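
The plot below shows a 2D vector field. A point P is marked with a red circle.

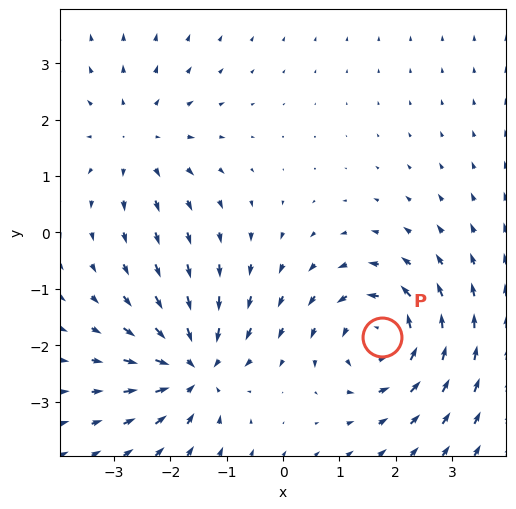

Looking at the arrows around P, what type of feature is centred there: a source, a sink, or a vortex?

vortex

At P (1.8, -1.9) the arrows circulate counterclockwise. Divergence ≈0, curl about +5 — near-zero divergence with nonzero curl is a vortex.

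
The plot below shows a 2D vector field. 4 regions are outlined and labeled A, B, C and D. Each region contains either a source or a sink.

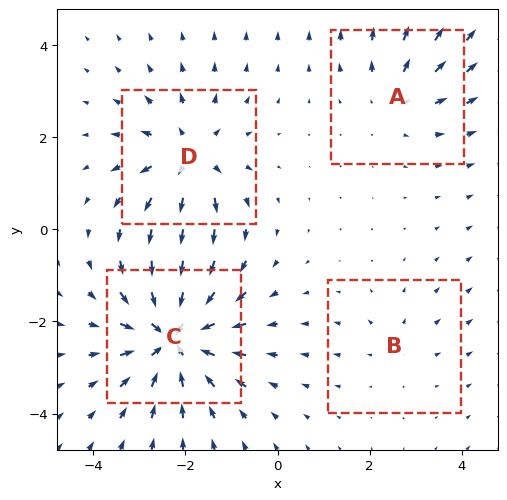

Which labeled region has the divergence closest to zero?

B

Divergence at each region's feature centre — A: about +3, B: about +2, C: about -7, D: about +5. Region B is closest to zero.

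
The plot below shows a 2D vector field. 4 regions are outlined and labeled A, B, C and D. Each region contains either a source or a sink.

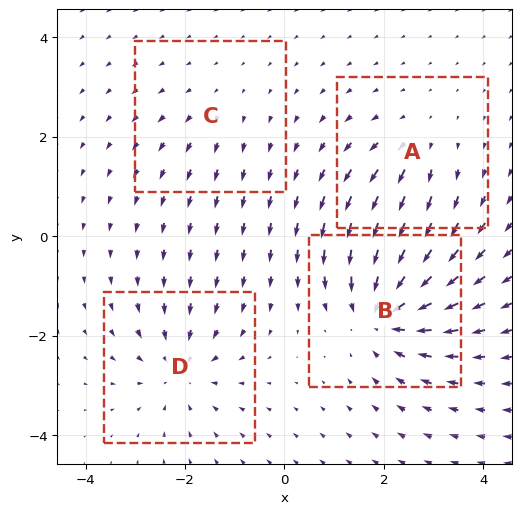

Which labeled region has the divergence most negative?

B

Divergence at each region's feature centre — A: about +3, B: about -7, C: about +2, D: about -5. Region B is most negative.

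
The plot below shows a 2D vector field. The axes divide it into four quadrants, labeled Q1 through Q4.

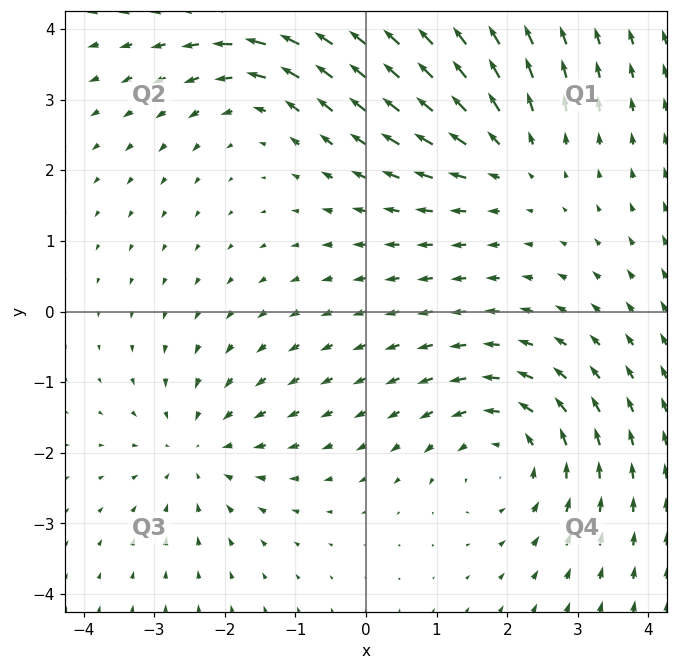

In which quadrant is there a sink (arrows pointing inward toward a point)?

The sink sits at approximately (-2.4, -2.0), which lies in quadrant Q3. The divergence there is about -3, negative as expected for a sink.

Q3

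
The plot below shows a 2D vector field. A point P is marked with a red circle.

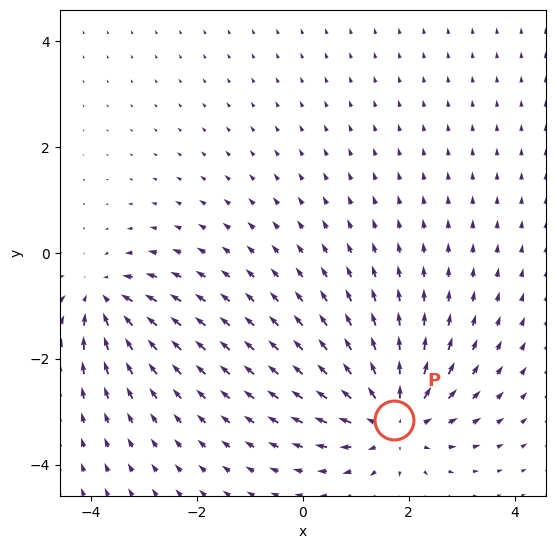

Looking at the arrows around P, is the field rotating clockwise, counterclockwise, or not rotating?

not rotating

Near P at (1.7, -3.2) the arrows show no circulation. The curl there is ≈0.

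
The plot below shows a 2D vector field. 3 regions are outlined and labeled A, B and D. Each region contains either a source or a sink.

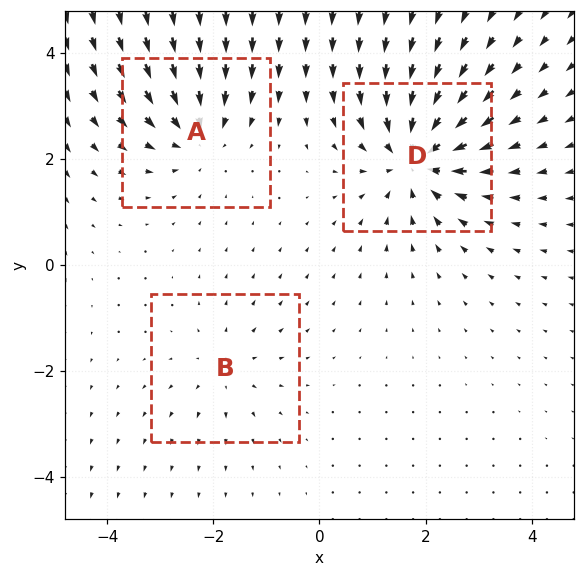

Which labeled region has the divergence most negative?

D

Divergence at each region's feature centre — A: about -4, B: about +2, D: about -5. Region D is most negative.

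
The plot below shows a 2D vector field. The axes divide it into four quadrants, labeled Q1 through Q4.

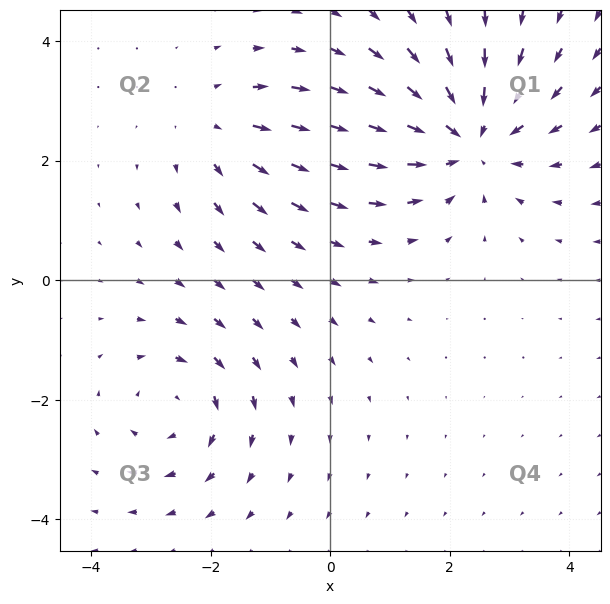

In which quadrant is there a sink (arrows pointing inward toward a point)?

Q1

The sink sits at approximately (2.3, 2.4), which lies in quadrant Q1. The divergence there is about -4, negative as expected for a sink.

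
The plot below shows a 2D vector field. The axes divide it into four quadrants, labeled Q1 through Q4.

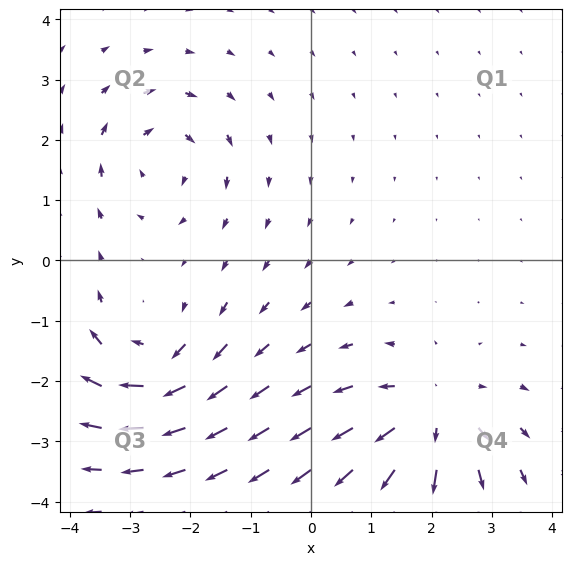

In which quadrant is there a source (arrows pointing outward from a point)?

Q4

The source sits at approximately (2.0, -2.6), which lies in quadrant Q4. The divergence there is about +4, positive as expected for a source.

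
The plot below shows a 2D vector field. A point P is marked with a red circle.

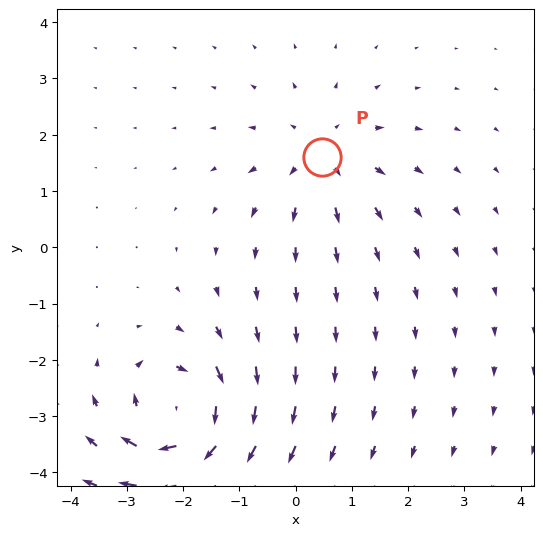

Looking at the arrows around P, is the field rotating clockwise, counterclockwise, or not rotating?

Near P at (0.5, 1.6) the arrows show no circulation. The curl there is ≈0.

not rotating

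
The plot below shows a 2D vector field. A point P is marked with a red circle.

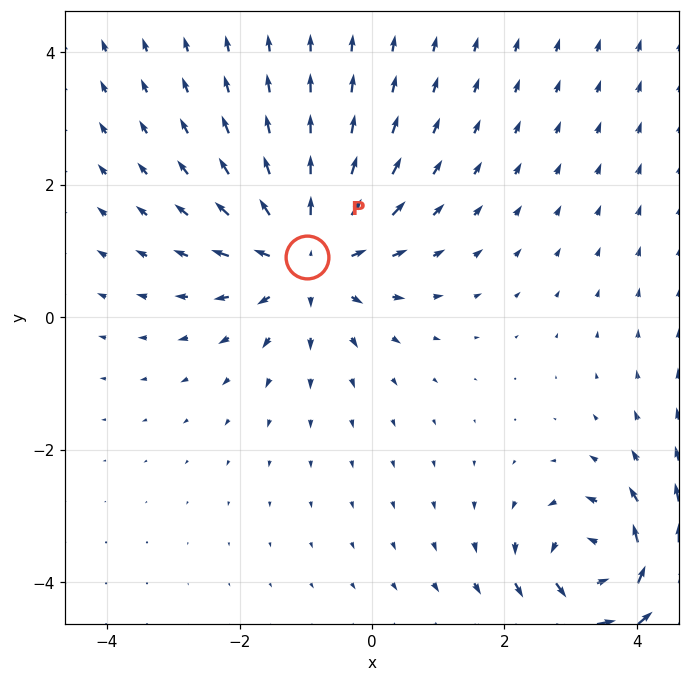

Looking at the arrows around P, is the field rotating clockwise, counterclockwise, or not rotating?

Near P at (-1.0, 0.9) the arrows show no circulation. The curl there is ≈0.

not rotating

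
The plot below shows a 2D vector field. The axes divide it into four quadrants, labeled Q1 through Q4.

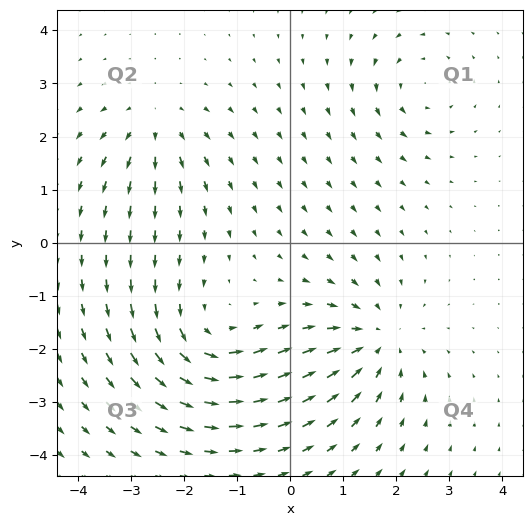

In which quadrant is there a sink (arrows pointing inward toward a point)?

The sink sits at approximately (1.6, -1.8), which lies in quadrant Q4. The divergence there is about -5, negative as expected for a sink.

Q4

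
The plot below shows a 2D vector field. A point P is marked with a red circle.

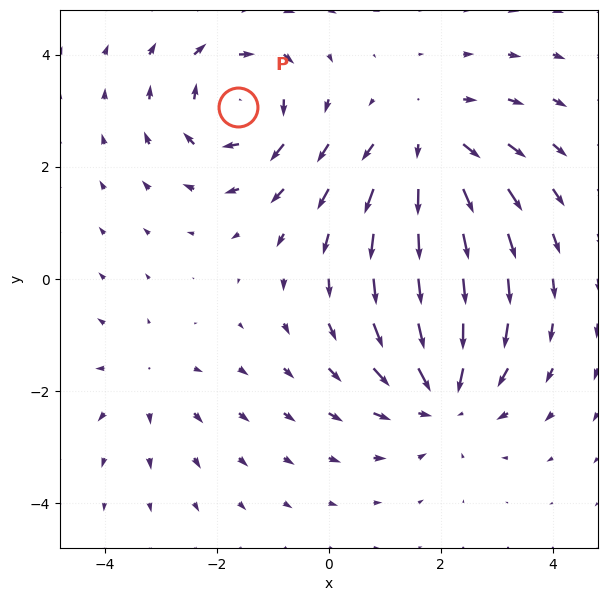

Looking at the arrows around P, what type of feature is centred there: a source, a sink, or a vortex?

vortex

At P (-1.6, 3.1) the arrows circulate clockwise. Divergence ≈0, curl about -5 — near-zero divergence with nonzero curl is a vortex.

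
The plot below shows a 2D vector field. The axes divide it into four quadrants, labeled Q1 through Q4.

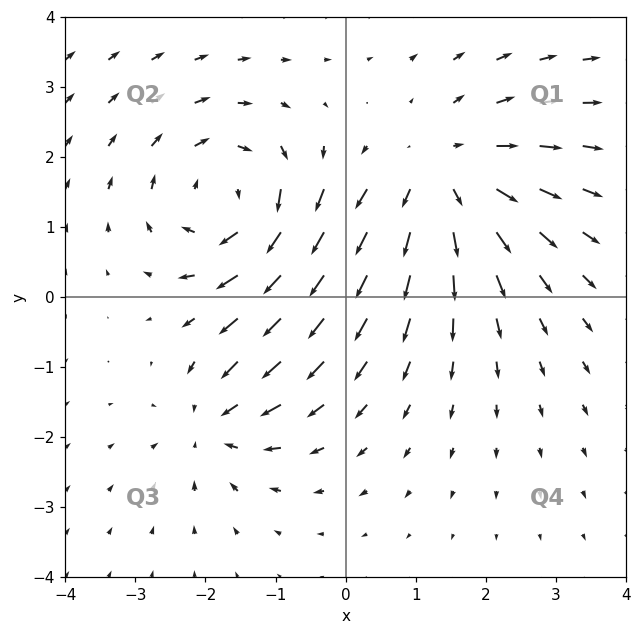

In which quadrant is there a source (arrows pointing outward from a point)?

The source sits at approximately (1.4, 1.7), which lies in quadrant Q1. The divergence there is about +4, positive as expected for a source.

Q1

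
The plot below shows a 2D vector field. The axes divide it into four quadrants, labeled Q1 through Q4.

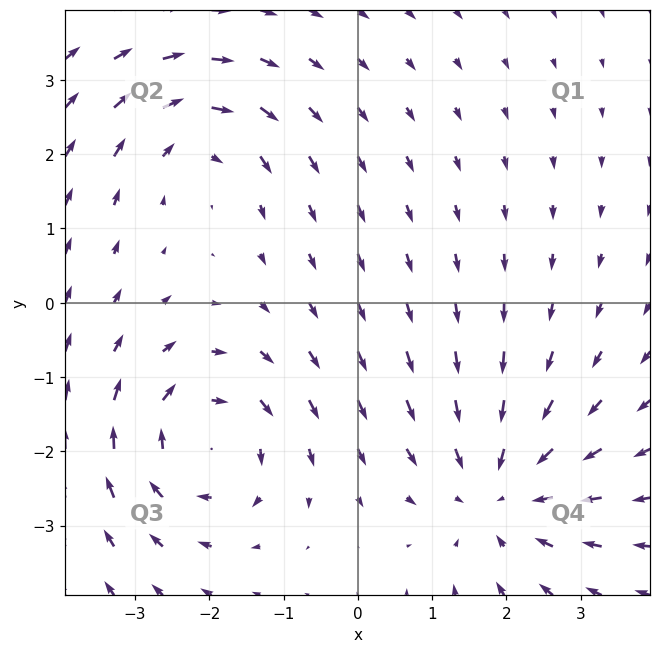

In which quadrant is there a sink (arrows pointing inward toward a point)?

Q4

The sink sits at approximately (1.9, -2.5), which lies in quadrant Q4. The divergence there is about -4, negative as expected for a sink.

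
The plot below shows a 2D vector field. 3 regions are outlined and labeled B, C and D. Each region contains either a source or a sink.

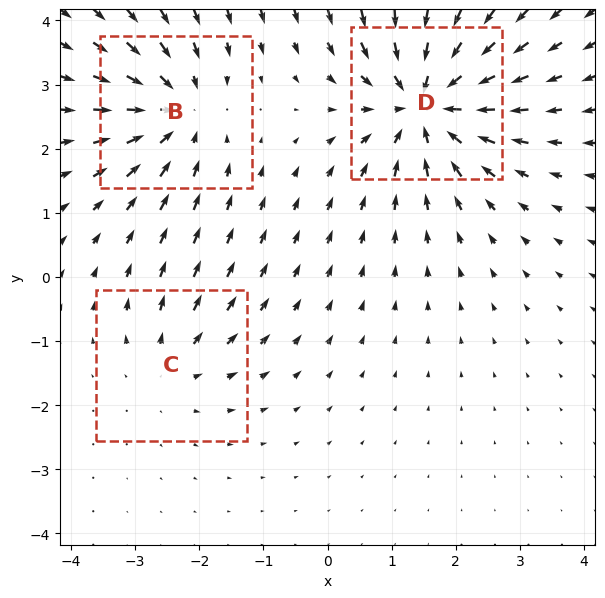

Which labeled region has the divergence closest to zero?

C

Divergence at each region's feature centre — B: about -4, C: about +2, D: about -5. Region C is closest to zero.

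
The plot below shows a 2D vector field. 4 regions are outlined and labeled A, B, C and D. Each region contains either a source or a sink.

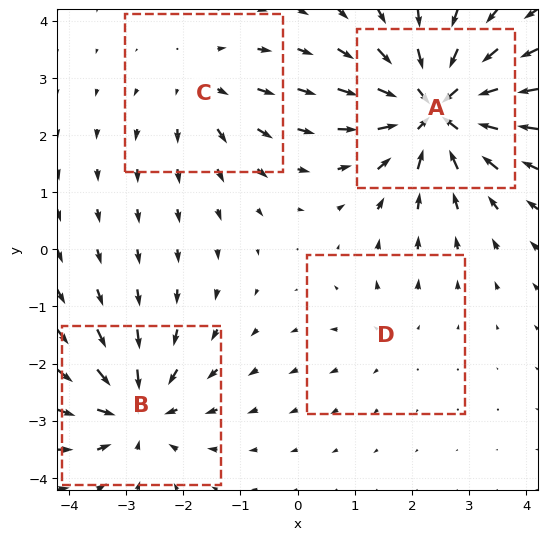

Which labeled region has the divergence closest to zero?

Divergence at each region's feature centre — A: about -8, B: about -5, C: about +3, D: about +2. Region D is closest to zero.

D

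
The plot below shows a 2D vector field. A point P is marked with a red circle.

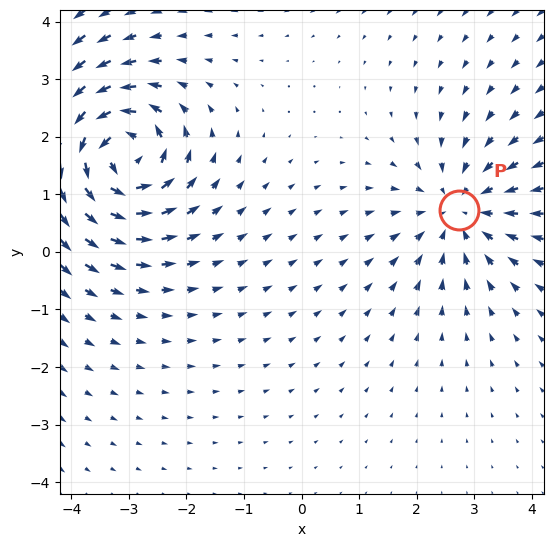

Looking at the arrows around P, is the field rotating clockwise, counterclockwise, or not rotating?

Near P at (2.7, 0.7) the arrows show no circulation. The curl there is ≈0.

not rotating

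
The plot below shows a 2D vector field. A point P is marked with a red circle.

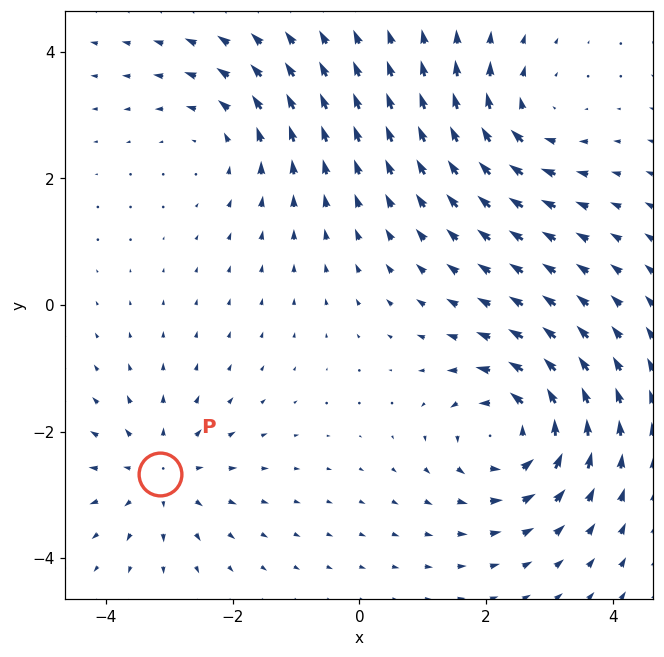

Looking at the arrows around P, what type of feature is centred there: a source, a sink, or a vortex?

At P (-3.1, -2.7) the arrows spread outward. Divergence about +3, curl ≈0 — positive divergence with near-zero curl is a source.

source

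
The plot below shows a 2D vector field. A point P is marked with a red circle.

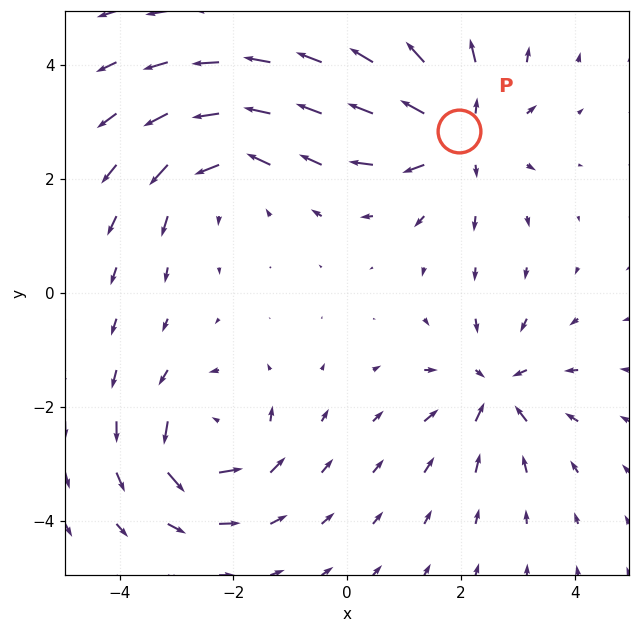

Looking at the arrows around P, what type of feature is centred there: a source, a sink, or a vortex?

source

At P (2.0, 2.8) the arrows spread outward. Divergence about +5, curl ≈0 — positive divergence with near-zero curl is a source.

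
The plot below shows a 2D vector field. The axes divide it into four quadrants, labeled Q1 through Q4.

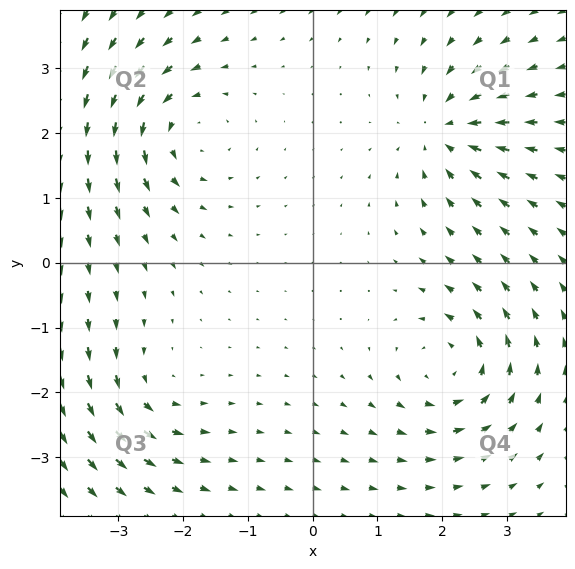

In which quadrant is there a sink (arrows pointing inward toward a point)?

The sink sits at approximately (2.0, 2.0), which lies in quadrant Q1. The divergence there is about -6, negative as expected for a sink.

Q1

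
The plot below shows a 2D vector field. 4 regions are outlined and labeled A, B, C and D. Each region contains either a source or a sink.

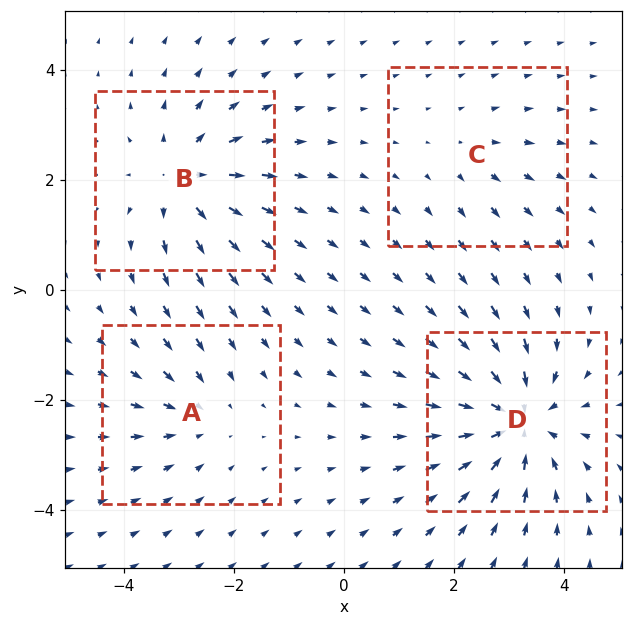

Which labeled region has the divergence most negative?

Divergence at each region's feature centre — A: about -3, B: about +5, C: about +2, D: about -6. Region D is most negative.

D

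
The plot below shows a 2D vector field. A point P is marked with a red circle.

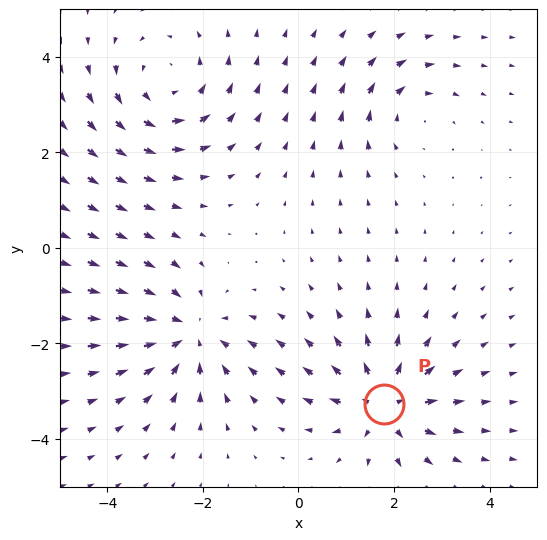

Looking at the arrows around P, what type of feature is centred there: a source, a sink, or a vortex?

source

At P (1.8, -3.3) the arrows spread outward. Divergence about +6, curl ≈0 — positive divergence with near-zero curl is a source.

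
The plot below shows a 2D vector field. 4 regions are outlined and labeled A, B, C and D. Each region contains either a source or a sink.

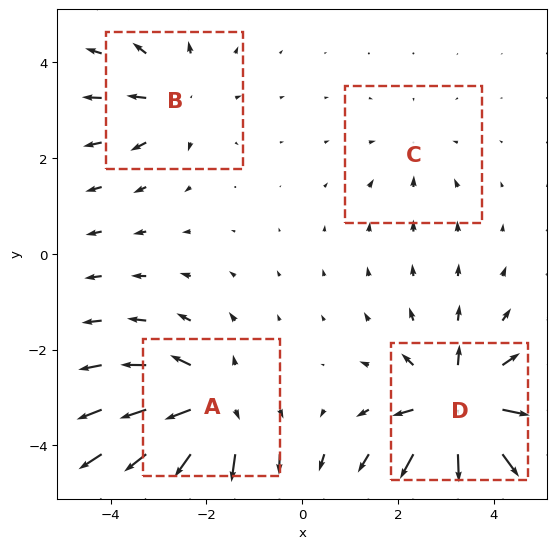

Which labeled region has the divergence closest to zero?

Divergence at each region's feature centre — A: about +6, B: about +4, C: about -2, D: about +8. Region C is closest to zero.

C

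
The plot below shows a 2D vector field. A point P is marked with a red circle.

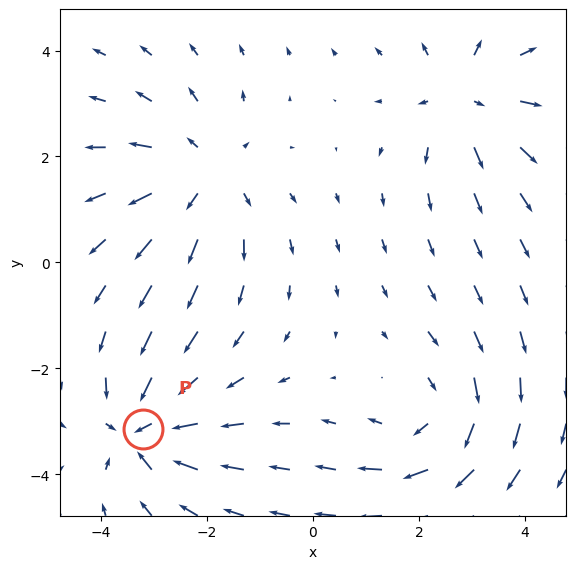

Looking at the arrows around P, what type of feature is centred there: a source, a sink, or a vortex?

At P (-3.2, -3.1) the arrows converge inward. Divergence about -6, curl ≈0 — negative divergence with near-zero curl is a sink.

sink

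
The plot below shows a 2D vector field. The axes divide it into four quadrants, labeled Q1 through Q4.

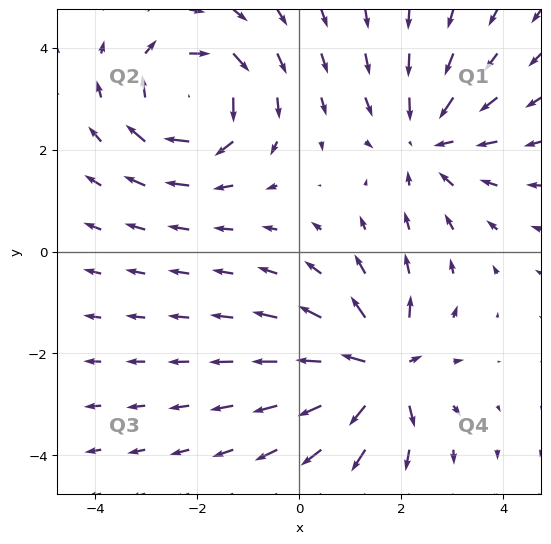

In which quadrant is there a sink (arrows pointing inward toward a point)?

The sink sits at approximately (2.5, 2.2), which lies in quadrant Q1. The divergence there is about -3, negative as expected for a sink.

Q1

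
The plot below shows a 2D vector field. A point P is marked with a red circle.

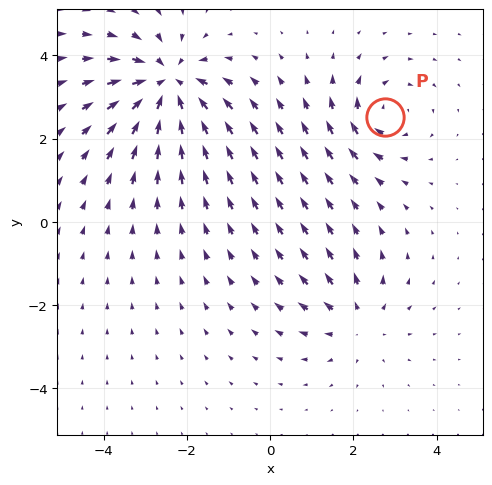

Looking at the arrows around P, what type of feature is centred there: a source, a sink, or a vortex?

At P (2.8, 2.5) the arrows circulate clockwise. Divergence ≈0, curl about -3 — near-zero divergence with nonzero curl is a vortex.

vortex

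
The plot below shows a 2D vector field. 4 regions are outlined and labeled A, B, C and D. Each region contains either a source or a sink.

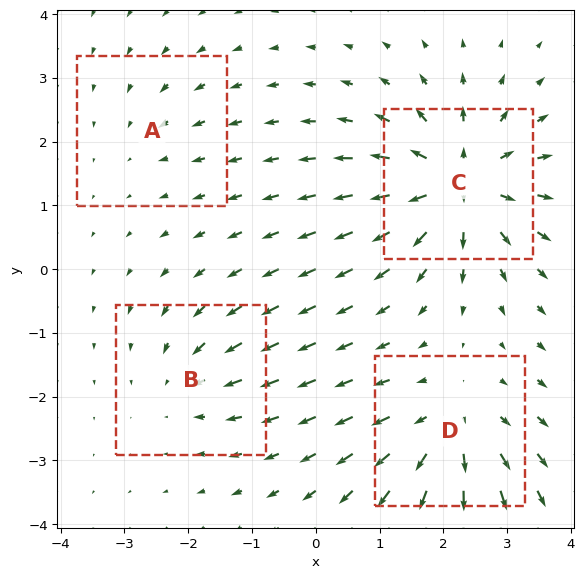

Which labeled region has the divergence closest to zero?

Divergence at each region's feature centre — A: about -2, B: about -3, C: about +8, D: about +5. Region A is closest to zero.

A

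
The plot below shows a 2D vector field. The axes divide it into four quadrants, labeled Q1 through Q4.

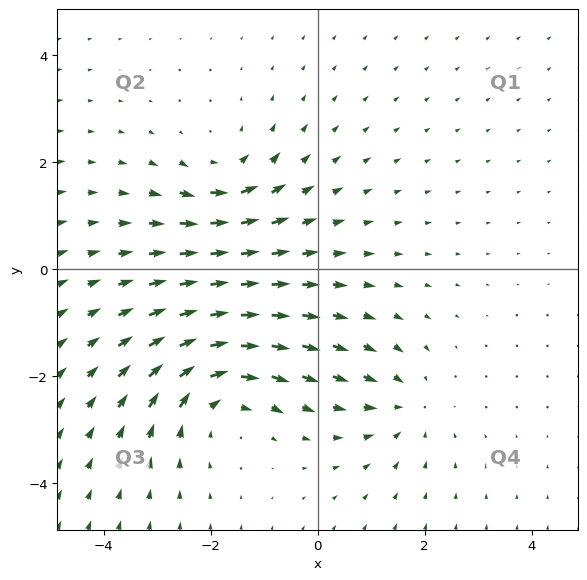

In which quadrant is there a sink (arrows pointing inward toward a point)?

The sink sits at approximately (1.6, -2.6), which lies in quadrant Q4. The divergence there is about -3, negative as expected for a sink.

Q4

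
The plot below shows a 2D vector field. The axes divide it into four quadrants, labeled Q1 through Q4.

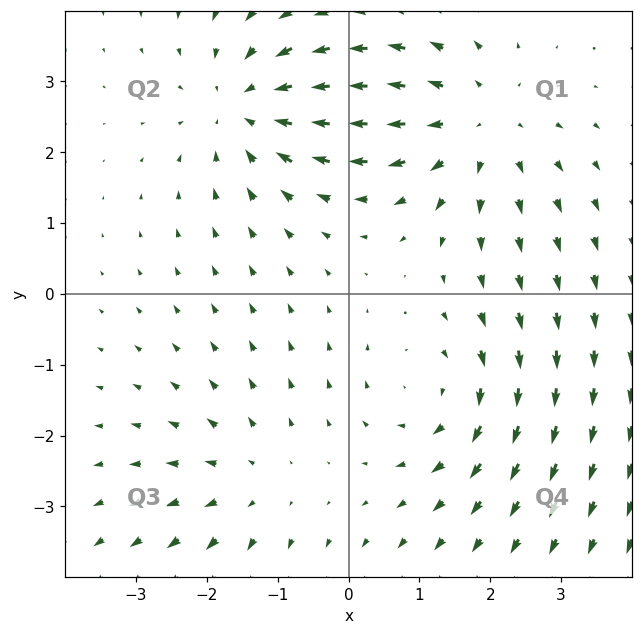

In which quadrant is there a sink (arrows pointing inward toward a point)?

Q2

The sink sits at approximately (-1.4, 2.6), which lies in quadrant Q2. The divergence there is about -4, negative as expected for a sink.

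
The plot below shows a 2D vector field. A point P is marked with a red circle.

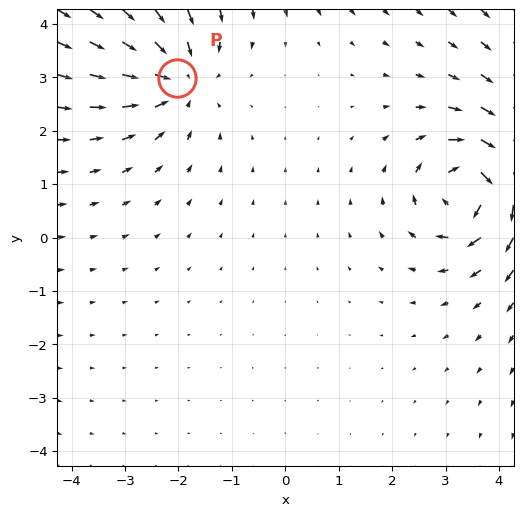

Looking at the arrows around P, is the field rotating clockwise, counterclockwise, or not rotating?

not rotating

Near P at (-2.0, 3.0) the arrows show no circulation. The curl there is ≈0.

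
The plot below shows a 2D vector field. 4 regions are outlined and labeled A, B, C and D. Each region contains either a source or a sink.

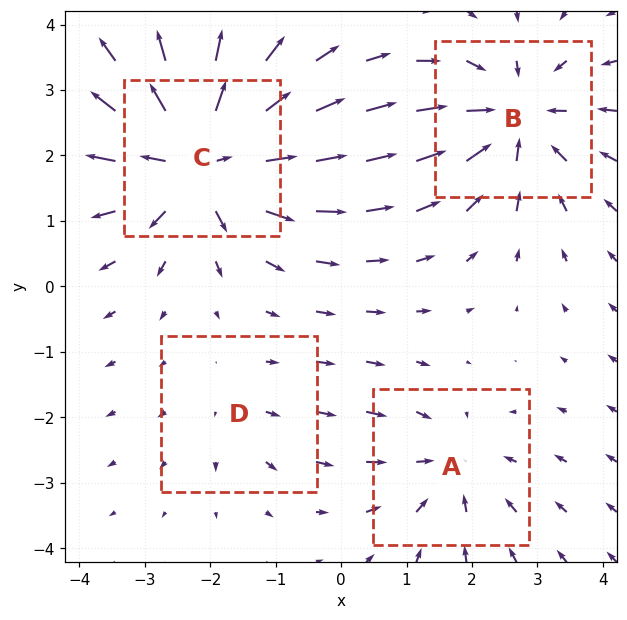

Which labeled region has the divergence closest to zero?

Divergence at each region's feature centre — A: about -3, B: about -5, C: about +7, D: about +2. Region D is closest to zero.

D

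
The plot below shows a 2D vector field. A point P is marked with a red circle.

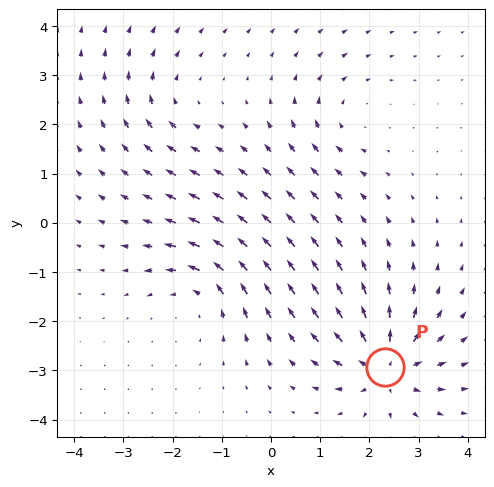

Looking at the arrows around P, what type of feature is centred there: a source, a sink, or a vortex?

source

At P (2.3, -2.9) the arrows spread outward. Divergence about +7, curl ≈0 — positive divergence with near-zero curl is a source.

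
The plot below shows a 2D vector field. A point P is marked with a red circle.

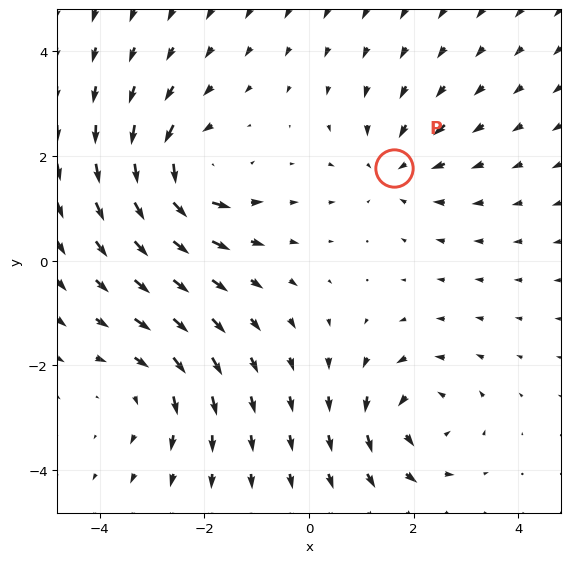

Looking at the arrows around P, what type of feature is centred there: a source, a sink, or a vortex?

sink

At P (1.6, 1.8) the arrows converge inward. Divergence about -3, curl ≈0 — negative divergence with near-zero curl is a sink.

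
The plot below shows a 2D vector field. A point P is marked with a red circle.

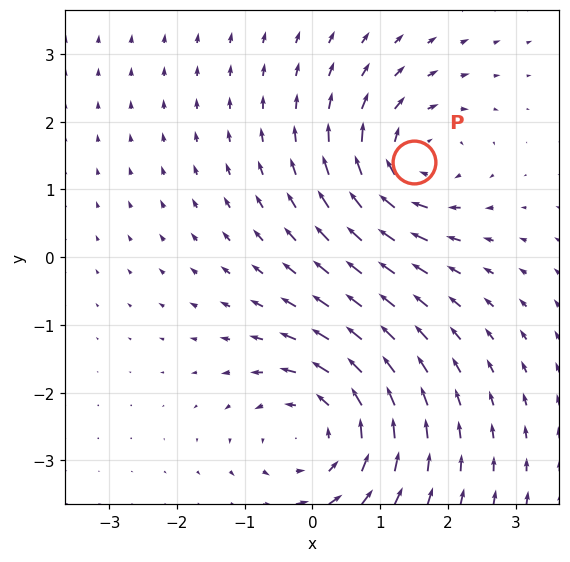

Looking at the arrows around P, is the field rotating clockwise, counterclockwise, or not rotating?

clockwise

Near P at (1.5, 1.4) the arrows circulate clockwise. The curl (z-component) there is about -4; negative curl means clockwise rotation.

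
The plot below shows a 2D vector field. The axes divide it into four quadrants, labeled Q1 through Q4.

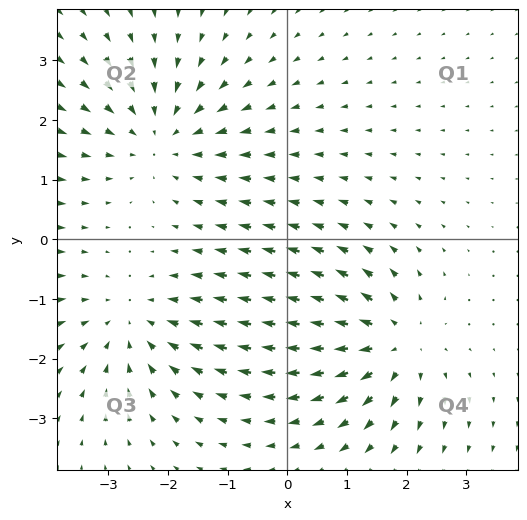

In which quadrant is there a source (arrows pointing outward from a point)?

Q4

The source sits at approximately (1.8, -1.7), which lies in quadrant Q4. The divergence there is about +5, positive as expected for a source.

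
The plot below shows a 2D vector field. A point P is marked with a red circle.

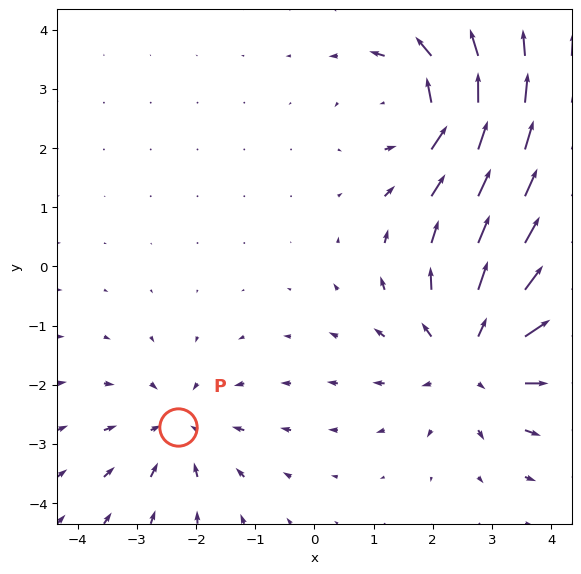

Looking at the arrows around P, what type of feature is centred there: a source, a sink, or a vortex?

sink

At P (-2.3, -2.7) the arrows converge inward. Divergence about -3, curl ≈0 — negative divergence with near-zero curl is a sink.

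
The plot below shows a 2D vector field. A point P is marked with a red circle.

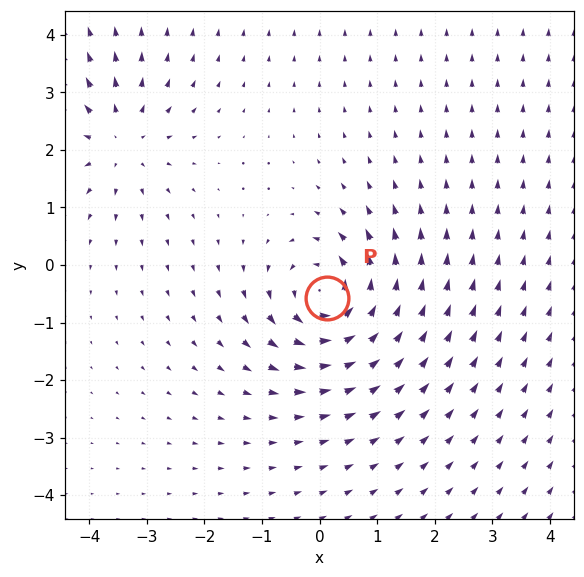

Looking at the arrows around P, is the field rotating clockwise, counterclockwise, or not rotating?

Near P at (0.1, -0.6) the arrows circulate counterclockwise. The curl (z-component) there is about +6; positive curl means counterclockwise rotation.

counterclockwise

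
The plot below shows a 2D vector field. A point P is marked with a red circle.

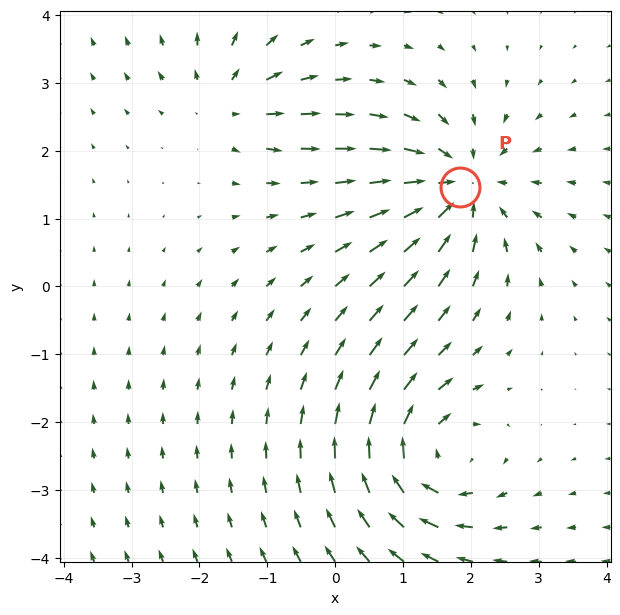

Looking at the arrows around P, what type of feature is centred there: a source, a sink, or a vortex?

At P (1.8, 1.5) the arrows converge inward. Divergence about -5, curl ≈0 — negative divergence with near-zero curl is a sink.

sink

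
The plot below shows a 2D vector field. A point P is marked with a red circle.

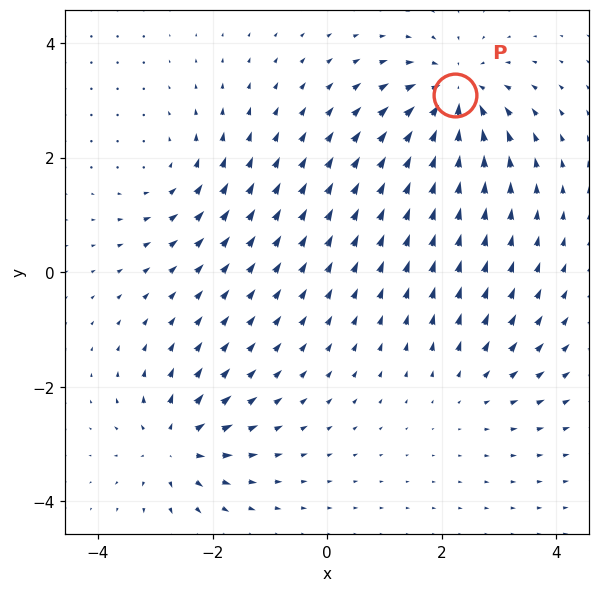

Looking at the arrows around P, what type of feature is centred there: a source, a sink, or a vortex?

sink

At P (2.2, 3.1) the arrows converge inward. Divergence about -5, curl ≈0 — negative divergence with near-zero curl is a sink.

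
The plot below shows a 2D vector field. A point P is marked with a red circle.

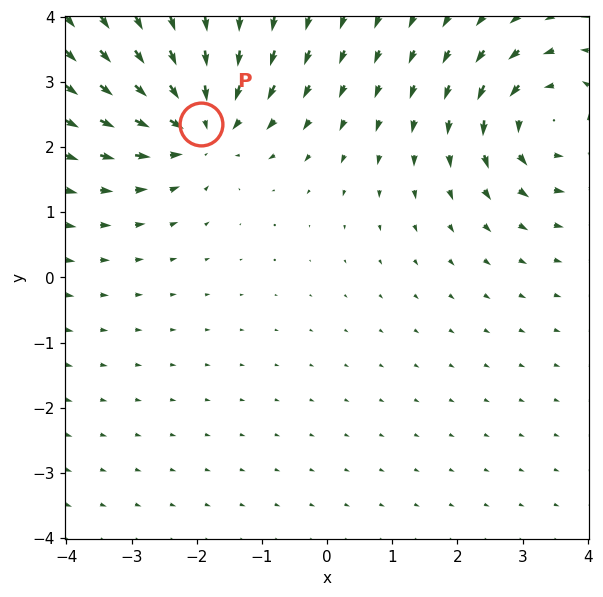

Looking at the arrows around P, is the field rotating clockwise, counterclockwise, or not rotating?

not rotating

Near P at (-1.9, 2.4) the arrows show no circulation. The curl there is ≈0.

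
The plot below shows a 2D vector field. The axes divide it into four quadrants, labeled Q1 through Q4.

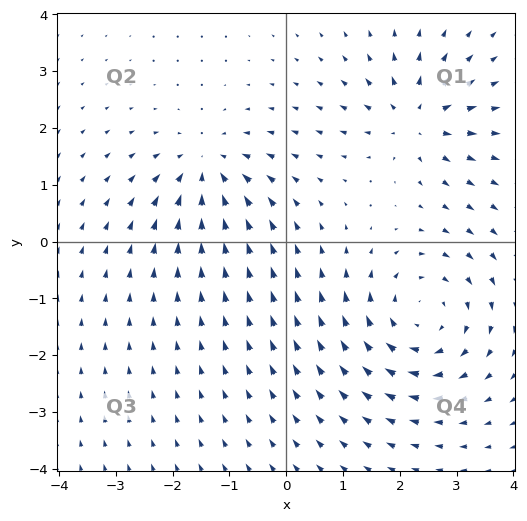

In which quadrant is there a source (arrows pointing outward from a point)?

Q1

The source sits at approximately (2.3, 2.1), which lies in quadrant Q1. The divergence there is about +5, positive as expected for a source.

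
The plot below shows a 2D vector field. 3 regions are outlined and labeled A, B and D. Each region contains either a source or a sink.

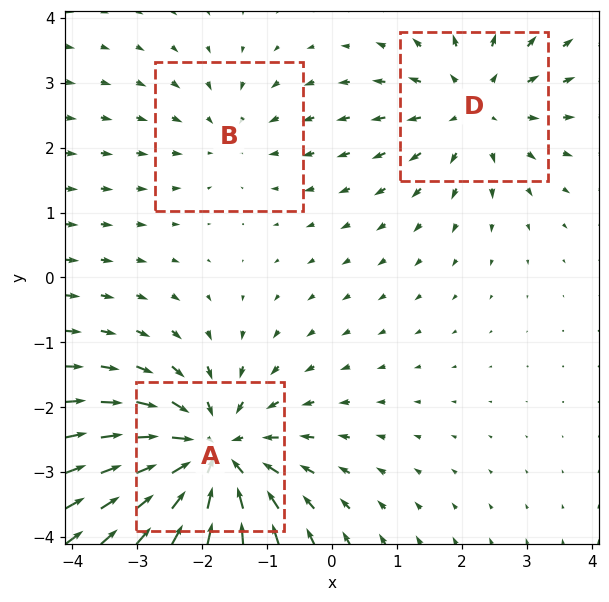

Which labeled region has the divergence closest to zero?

B

Divergence at each region's feature centre — A: about -5, B: about -2, D: about +3. Region B is closest to zero.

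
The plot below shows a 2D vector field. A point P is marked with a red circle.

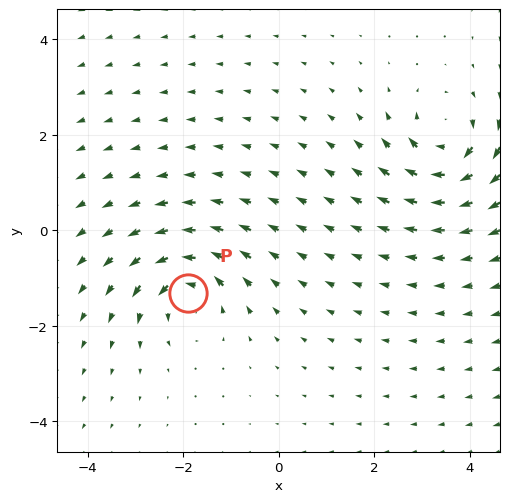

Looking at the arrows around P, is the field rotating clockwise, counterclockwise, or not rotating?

counterclockwise

Near P at (-1.9, -1.3) the arrows circulate counterclockwise. The curl (z-component) there is about +5; positive curl means counterclockwise rotation.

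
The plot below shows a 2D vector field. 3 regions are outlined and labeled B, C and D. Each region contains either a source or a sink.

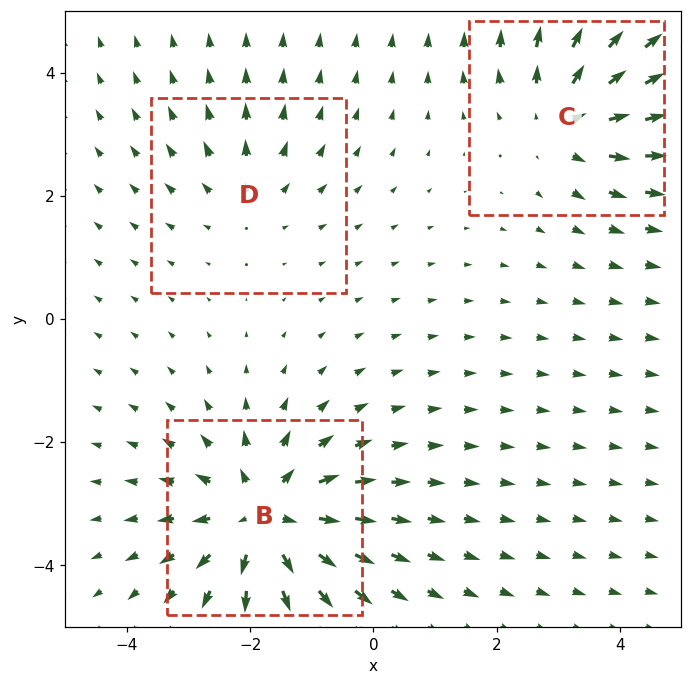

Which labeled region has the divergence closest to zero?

Divergence at each region's feature centre — B: about +5, C: about +3, D: about +2. Region D is closest to zero.

D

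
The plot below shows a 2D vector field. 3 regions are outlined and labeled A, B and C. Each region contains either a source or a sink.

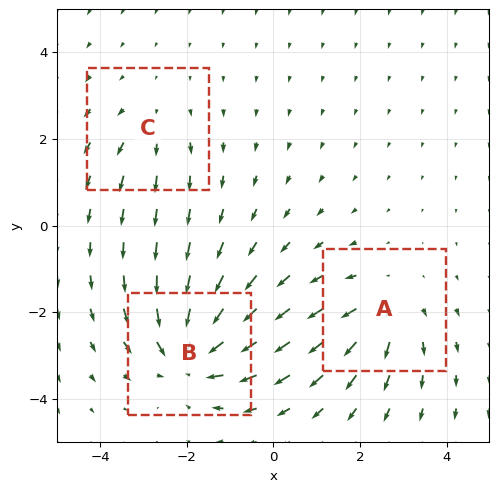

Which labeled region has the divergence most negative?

B

Divergence at each region's feature centre — A: about +3, B: about -5, C: about +2. Region B is most negative.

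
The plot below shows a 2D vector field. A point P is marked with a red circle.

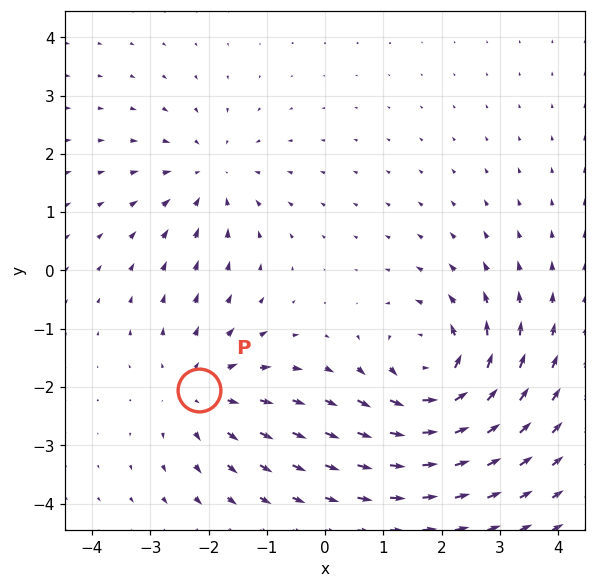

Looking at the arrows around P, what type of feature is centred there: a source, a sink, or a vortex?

At P (-2.2, -2.1) the arrows spread outward. Divergence about +3, curl ≈0 — positive divergence with near-zero curl is a source.

source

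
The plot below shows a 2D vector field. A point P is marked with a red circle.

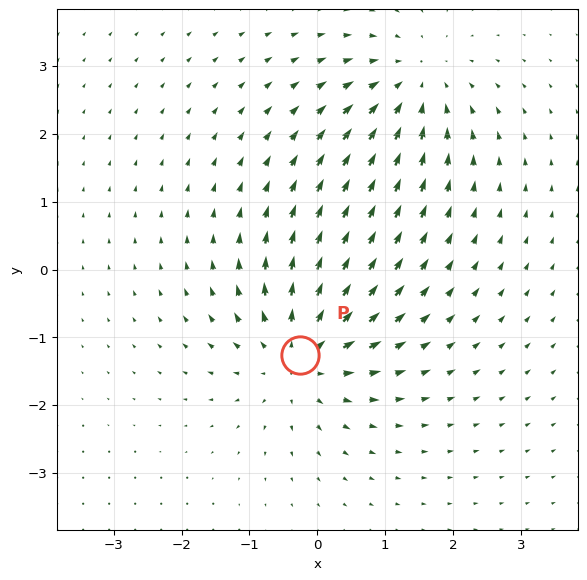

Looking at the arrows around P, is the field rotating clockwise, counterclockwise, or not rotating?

Near P at (-0.3, -1.3) the arrows show no circulation. The curl there is ≈0.

not rotating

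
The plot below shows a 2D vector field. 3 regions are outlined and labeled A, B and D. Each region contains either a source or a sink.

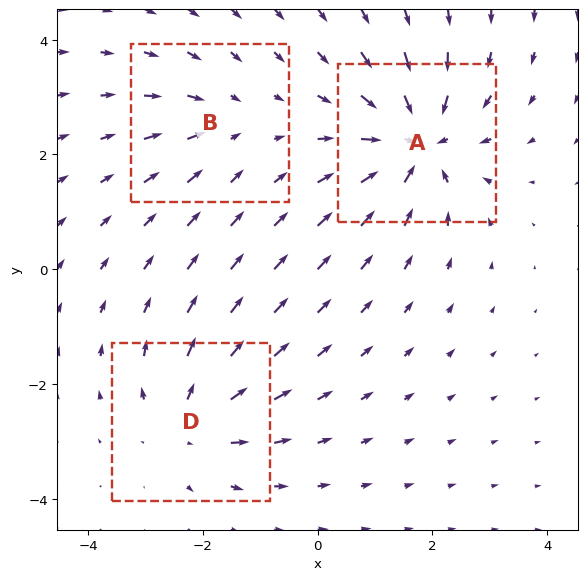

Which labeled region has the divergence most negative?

Divergence at each region's feature centre — A: about -5, B: about -2, D: about +3. Region A is most negative.

A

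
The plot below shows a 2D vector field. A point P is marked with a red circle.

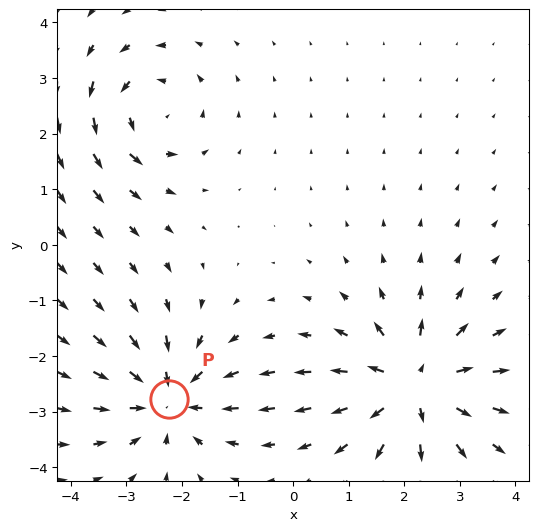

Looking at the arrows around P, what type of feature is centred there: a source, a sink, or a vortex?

At P (-2.2, -2.8) the arrows converge inward. Divergence about -4, curl ≈0 — negative divergence with near-zero curl is a sink.

sink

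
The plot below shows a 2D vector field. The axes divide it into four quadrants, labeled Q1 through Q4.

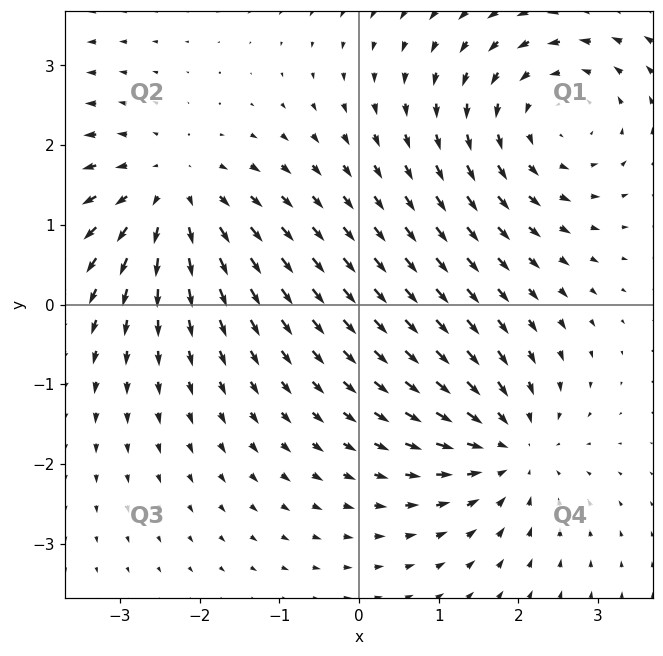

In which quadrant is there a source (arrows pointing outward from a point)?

The source sits at approximately (-2.4, 1.4), which lies in quadrant Q2. The divergence there is about +3, positive as expected for a source.

Q2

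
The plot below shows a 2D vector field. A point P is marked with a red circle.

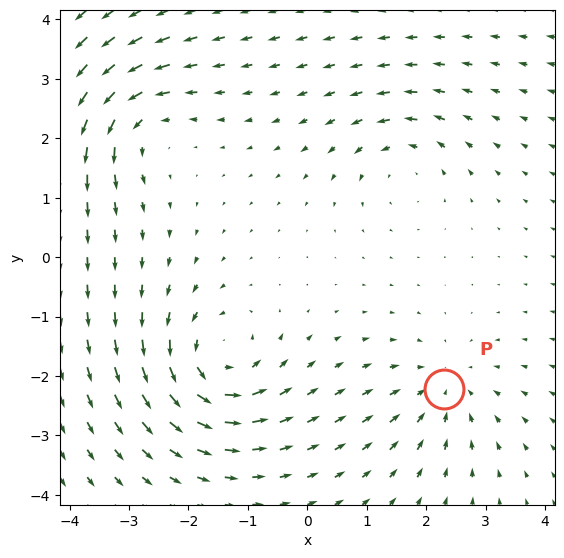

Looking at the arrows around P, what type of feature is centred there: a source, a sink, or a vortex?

At P (2.3, -2.2) the arrows converge inward. Divergence about -4, curl ≈0 — negative divergence with near-zero curl is a sink.

sink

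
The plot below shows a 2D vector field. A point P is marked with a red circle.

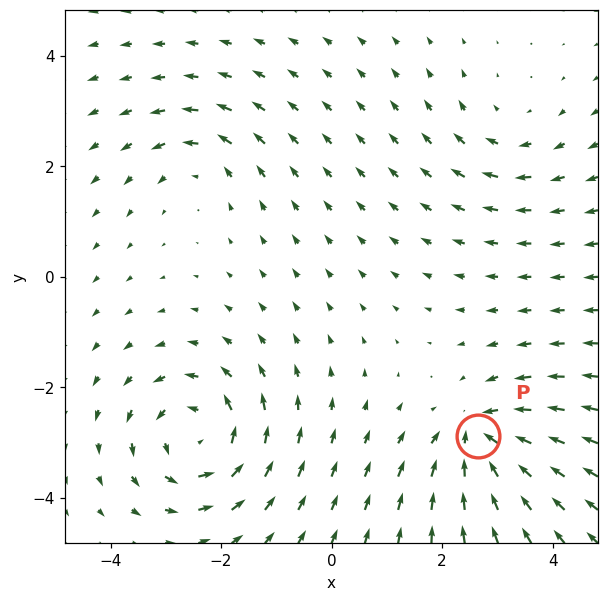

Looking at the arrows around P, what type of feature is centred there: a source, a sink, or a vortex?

At P (2.7, -2.9) the arrows converge inward. Divergence about -5, curl ≈0 — negative divergence with near-zero curl is a sink.

sink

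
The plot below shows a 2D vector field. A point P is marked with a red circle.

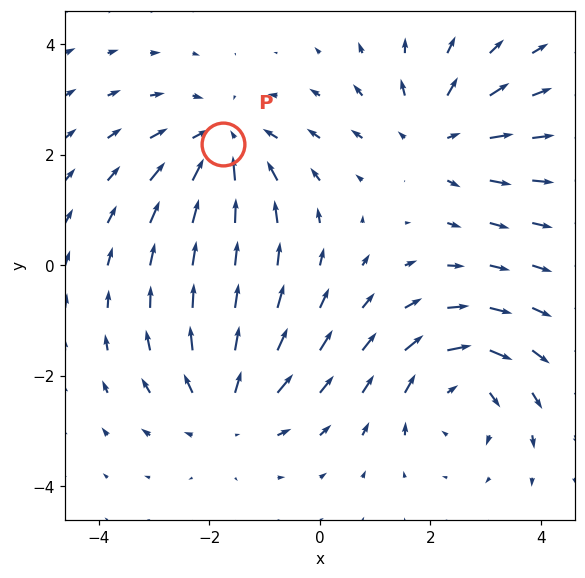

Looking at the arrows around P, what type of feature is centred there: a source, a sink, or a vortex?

At P (-1.8, 2.2) the arrows converge inward. Divergence about -5, curl ≈0 — negative divergence with near-zero curl is a sink.

sink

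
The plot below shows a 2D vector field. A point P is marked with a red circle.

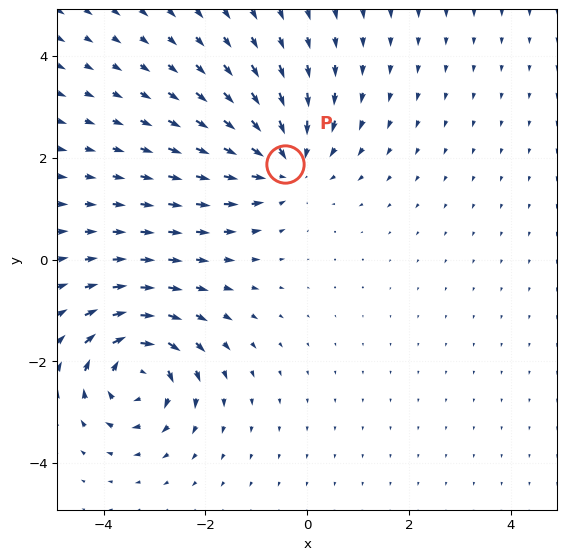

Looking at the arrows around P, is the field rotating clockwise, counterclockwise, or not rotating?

not rotating

Near P at (-0.4, 1.9) the arrows show no circulation. The curl there is ≈0.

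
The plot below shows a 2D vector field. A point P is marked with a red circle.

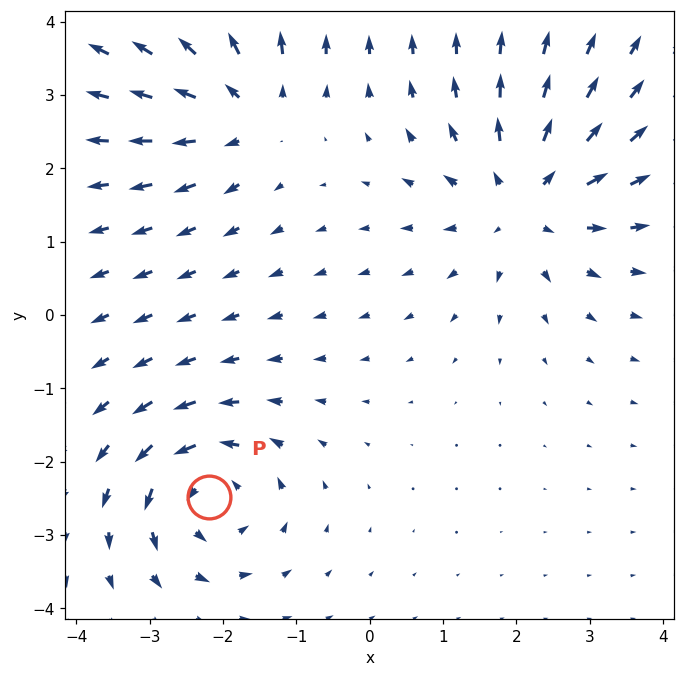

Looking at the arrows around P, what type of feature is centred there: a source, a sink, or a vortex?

vortex

At P (-2.2, -2.5) the arrows circulate counterclockwise. Divergence ≈0, curl about +5 — near-zero divergence with nonzero curl is a vortex.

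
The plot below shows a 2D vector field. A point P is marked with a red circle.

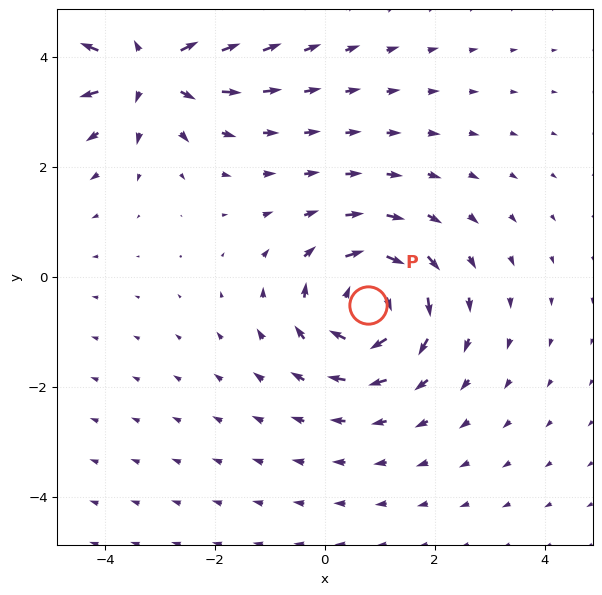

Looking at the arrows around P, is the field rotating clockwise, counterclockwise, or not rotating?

clockwise

Near P at (0.8, -0.5) the arrows circulate clockwise. The curl (z-component) there is about -4; negative curl means clockwise rotation.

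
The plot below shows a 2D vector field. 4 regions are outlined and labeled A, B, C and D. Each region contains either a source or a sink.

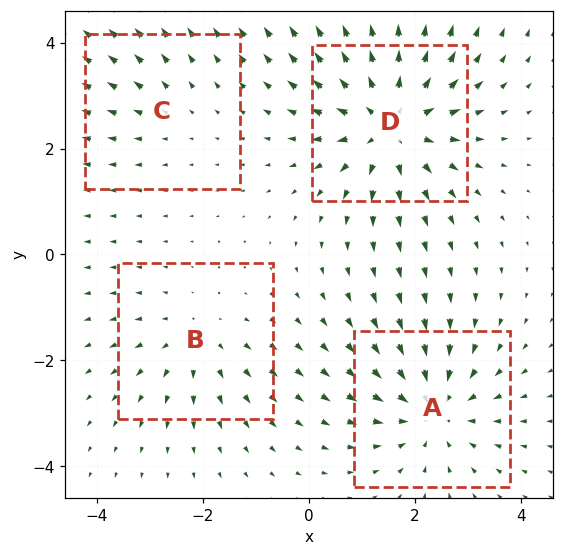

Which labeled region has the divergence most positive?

D

Divergence at each region's feature centre — A: about -5, B: about +3, C: about +2, D: about +6. Region D is most positive.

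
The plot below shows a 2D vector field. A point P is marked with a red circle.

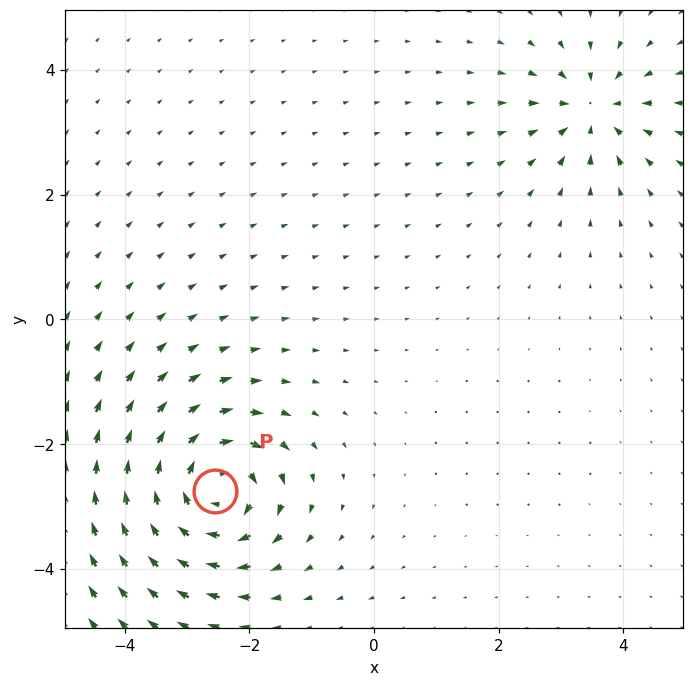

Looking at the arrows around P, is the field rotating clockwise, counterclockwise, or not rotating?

clockwise

Near P at (-2.5, -2.7) the arrows circulate clockwise. The curl (z-component) there is about -6; negative curl means clockwise rotation.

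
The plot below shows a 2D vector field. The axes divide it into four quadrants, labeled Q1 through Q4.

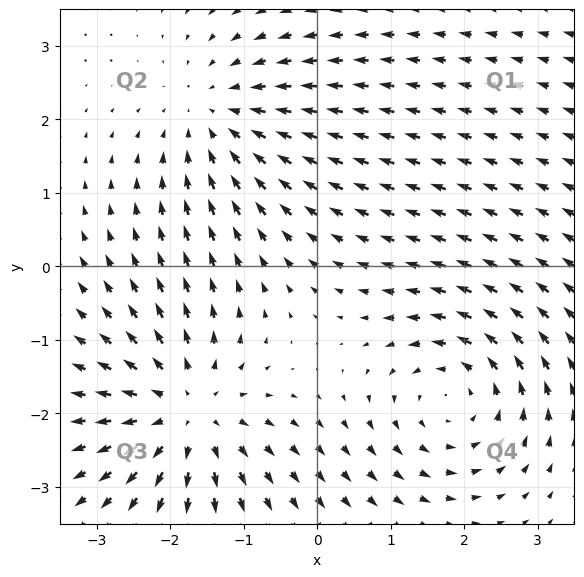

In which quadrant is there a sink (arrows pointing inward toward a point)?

The sink sits at approximately (-1.3, 2.1), which lies in quadrant Q2. The divergence there is about -3, negative as expected for a sink.

Q2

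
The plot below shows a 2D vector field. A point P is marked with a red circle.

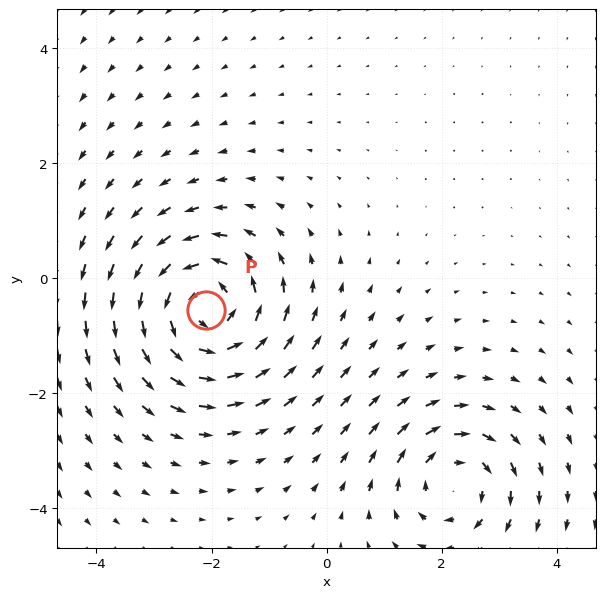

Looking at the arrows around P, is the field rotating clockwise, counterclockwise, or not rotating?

counterclockwise

Near P at (-2.1, -0.6) the arrows circulate counterclockwise. The curl (z-component) there is about +5; positive curl means counterclockwise rotation.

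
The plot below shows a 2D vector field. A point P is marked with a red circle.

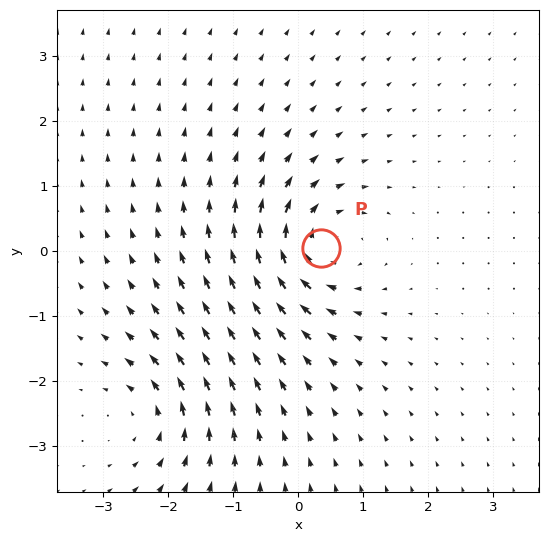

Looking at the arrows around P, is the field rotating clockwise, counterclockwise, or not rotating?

clockwise

Near P at (0.3, 0.0) the arrows circulate clockwise. The curl (z-component) there is about -6; negative curl means clockwise rotation.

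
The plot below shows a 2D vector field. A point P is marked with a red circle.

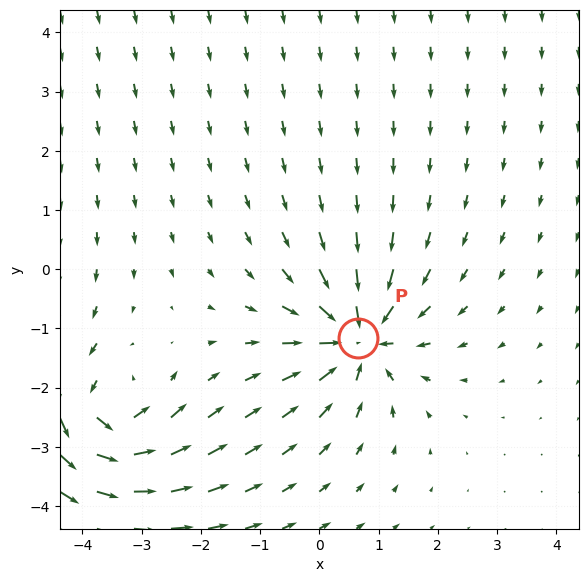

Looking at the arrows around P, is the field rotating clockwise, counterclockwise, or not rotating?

Near P at (0.7, -1.2) the arrows show no circulation. The curl there is ≈0.

not rotating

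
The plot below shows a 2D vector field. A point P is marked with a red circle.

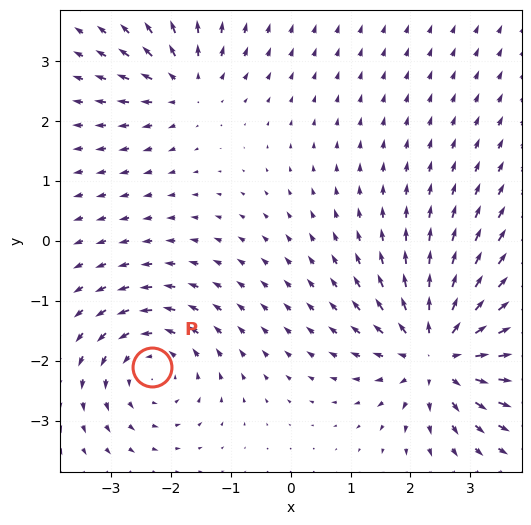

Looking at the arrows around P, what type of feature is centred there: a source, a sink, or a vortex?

vortex

At P (-2.3, -2.1) the arrows circulate counterclockwise. Divergence ≈0, curl about +4 — near-zero divergence with nonzero curl is a vortex.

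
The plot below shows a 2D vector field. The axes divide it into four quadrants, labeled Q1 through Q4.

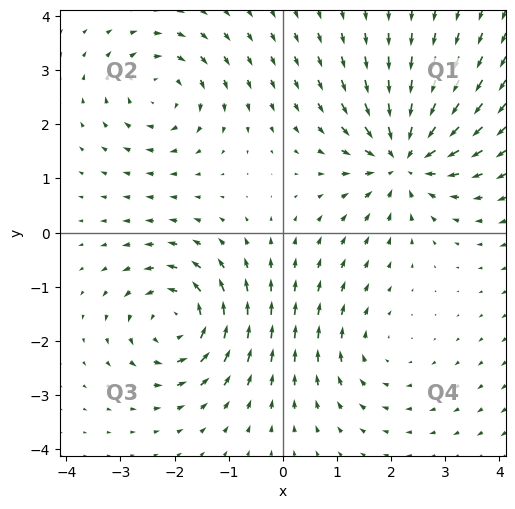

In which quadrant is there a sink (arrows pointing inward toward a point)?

Q1

The sink sits at approximately (2.2, 1.4), which lies in quadrant Q1. The divergence there is about -6, negative as expected for a sink.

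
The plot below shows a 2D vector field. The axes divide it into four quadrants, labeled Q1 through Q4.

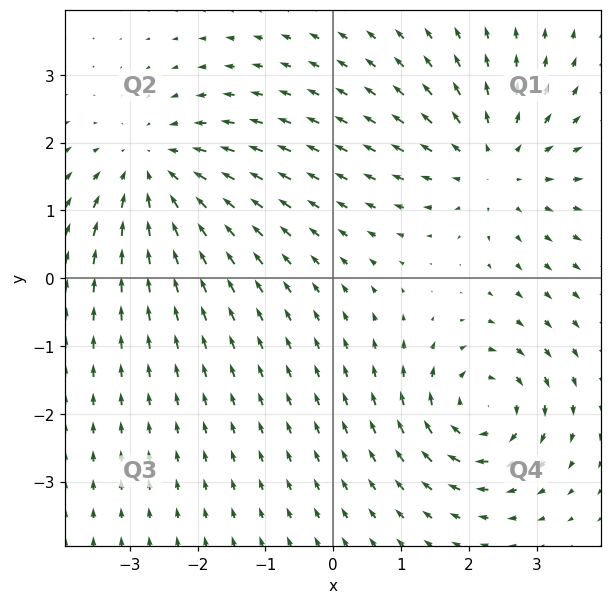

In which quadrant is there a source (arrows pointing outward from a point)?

Q1

The source sits at approximately (2.4, 1.7), which lies in quadrant Q1. The divergence there is about +4, positive as expected for a source.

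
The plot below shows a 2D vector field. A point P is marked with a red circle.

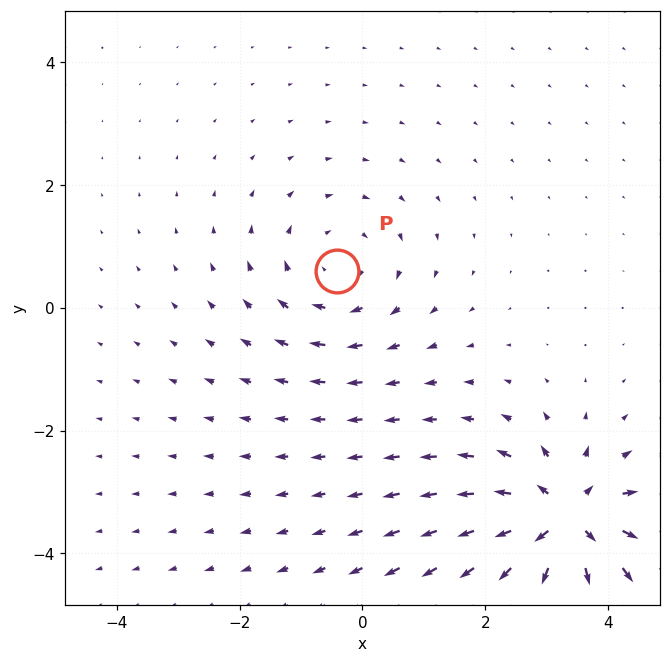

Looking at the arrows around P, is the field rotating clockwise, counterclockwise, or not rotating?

Near P at (-0.4, 0.6) the arrows circulate clockwise. The curl (z-component) there is about -3; negative curl means clockwise rotation.

clockwise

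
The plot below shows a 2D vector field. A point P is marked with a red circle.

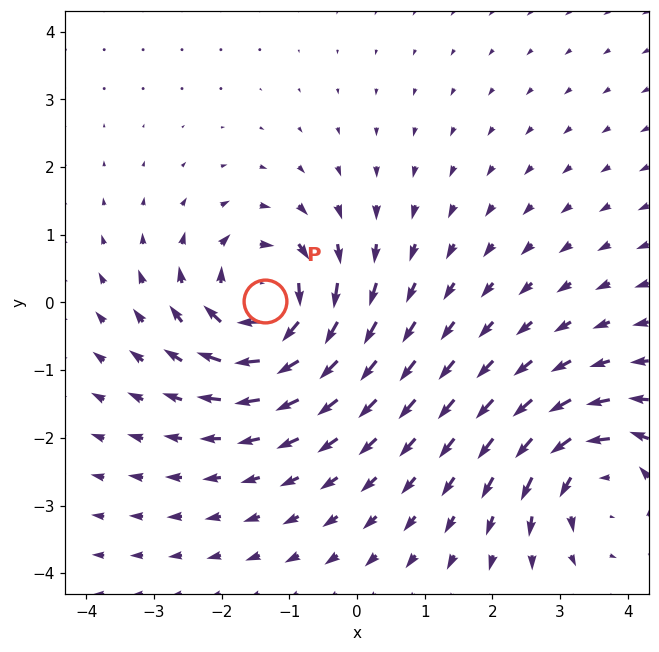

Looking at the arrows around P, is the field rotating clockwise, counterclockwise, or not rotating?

Near P at (-1.4, 0.0) the arrows circulate clockwise. The curl (z-component) there is about -6; negative curl means clockwise rotation.

clockwise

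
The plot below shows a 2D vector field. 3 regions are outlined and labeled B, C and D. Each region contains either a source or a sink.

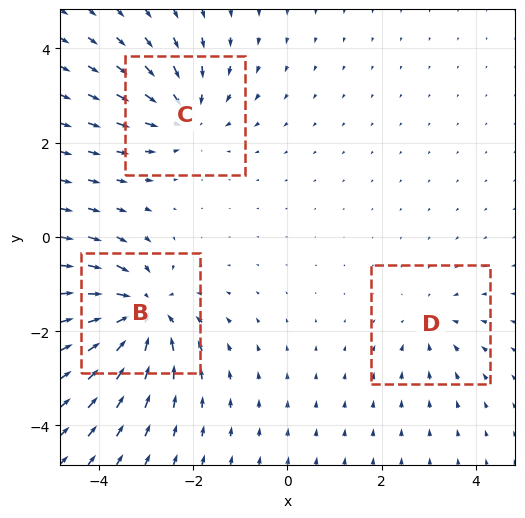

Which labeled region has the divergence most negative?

B

Divergence at each region's feature centre — B: about -5, C: about -3, D: about -2. Region B is most negative.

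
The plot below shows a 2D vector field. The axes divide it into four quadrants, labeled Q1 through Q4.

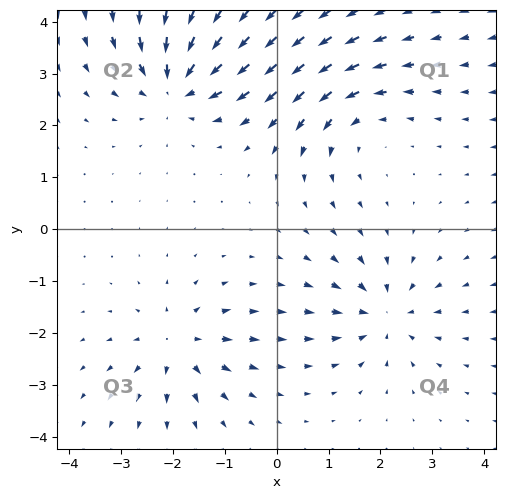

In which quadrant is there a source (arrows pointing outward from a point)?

Q3

The source sits at approximately (-1.9, -2.2), which lies in quadrant Q3. The divergence there is about +4, positive as expected for a source.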